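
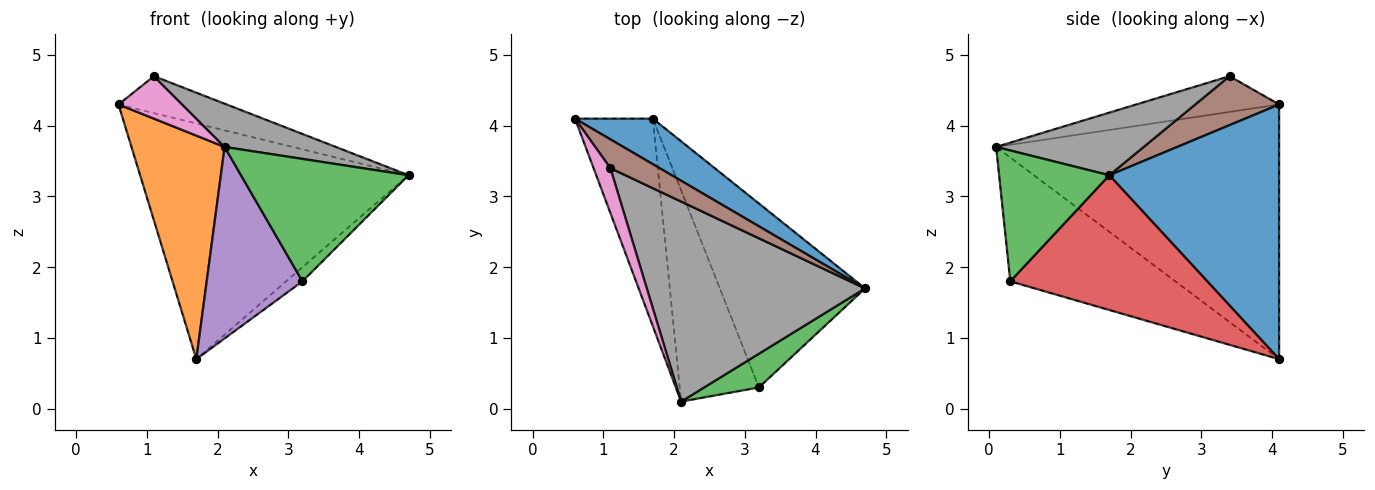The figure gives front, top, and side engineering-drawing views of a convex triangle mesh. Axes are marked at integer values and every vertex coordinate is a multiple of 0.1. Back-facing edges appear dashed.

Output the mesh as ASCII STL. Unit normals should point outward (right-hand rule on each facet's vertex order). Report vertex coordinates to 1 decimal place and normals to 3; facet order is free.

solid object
 facet normal 0.528 0.834 0.161
  outer loop
   vertex 1.7 4.1 0.7
   vertex 0.6 4.1 4.3
   vertex 4.7 1.7 3.3
  endloop
 endfacet
 facet normal -0.912 -0.300 -0.279
  outer loop
   vertex 1.7 4.1 0.7
   vertex 2.1 0.1 3.7
   vertex 0.6 4.1 4.3
  endloop
 endfacet
 facet normal 0.536 -0.814 0.224
  outer loop
   vertex 3.2 0.3 1.8
   vertex 4.7 1.7 3.3
   vertex 2.1 0.1 3.7
  endloop
 endfacet
 facet normal 0.679 0.056 -0.732
  outer loop
   vertex 3.2 0.3 1.8
   vertex 1.7 4.1 0.7
   vertex 4.7 1.7 3.3
  endloop
 endfacet
 facet normal -0.757 -0.439 -0.484
  outer loop
   vertex 3.2 0.3 1.8
   vertex 2.1 0.1 3.7
   vertex 1.7 4.1 0.7
  endloop
 endfacet
 facet normal 0.522 0.673 0.525
  outer loop
   vertex 1.1 3.4 4.7
   vertex 4.7 1.7 3.3
   vertex 0.6 4.1 4.3
  endloop
 endfacet
 facet normal -0.839 -0.374 0.395
  outer loop
   vertex 1.1 3.4 4.7
   vertex 0.6 4.1 4.3
   vertex 2.1 0.1 3.7
  endloop
 endfacet
 facet normal 0.270 -0.203 0.941
  outer loop
   vertex 1.1 3.4 4.7
   vertex 2.1 0.1 3.7
   vertex 4.7 1.7 3.3
  endloop
 endfacet
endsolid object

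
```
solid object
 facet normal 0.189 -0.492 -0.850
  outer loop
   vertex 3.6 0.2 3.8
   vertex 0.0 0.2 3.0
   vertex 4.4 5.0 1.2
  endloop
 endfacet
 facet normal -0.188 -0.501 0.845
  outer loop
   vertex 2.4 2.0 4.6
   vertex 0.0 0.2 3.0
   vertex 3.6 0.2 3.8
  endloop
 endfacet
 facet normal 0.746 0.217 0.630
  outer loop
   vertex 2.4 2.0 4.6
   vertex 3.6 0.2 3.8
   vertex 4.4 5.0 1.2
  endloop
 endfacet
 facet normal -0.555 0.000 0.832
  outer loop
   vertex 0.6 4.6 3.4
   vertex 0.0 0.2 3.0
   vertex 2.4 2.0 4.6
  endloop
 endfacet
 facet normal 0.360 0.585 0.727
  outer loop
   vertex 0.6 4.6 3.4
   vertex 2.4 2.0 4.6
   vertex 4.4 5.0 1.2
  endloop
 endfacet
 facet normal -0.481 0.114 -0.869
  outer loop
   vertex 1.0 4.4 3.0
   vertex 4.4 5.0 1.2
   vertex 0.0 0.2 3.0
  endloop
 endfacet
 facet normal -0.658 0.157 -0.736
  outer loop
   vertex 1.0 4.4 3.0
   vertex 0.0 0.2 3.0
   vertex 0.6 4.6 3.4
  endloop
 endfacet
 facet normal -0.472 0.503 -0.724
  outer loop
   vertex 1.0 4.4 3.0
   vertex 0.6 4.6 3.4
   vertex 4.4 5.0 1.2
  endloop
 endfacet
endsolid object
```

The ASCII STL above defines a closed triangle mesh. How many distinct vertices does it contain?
6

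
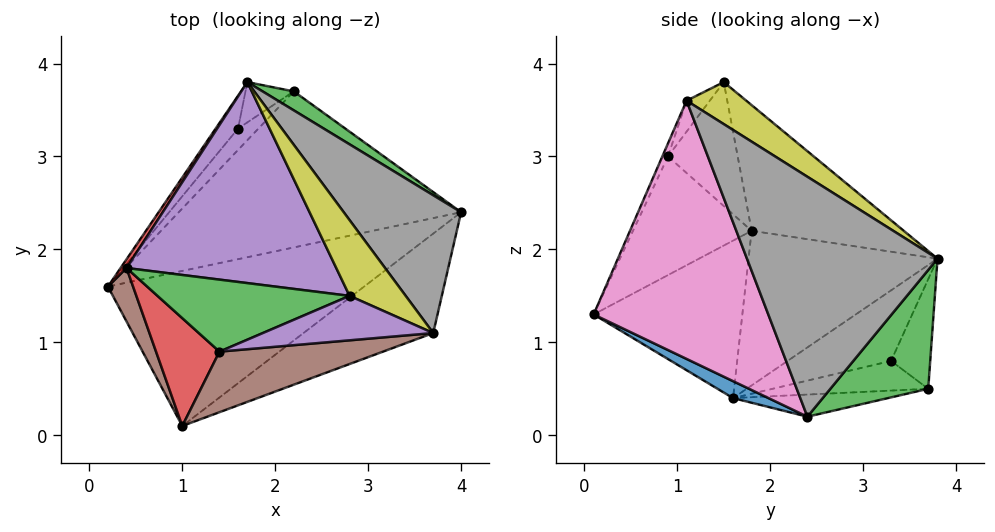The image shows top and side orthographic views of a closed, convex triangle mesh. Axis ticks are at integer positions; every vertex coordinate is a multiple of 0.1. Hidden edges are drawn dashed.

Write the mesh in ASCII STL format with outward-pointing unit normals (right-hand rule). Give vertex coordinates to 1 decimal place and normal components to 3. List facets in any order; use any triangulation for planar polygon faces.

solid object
 facet normal 0.058 -0.491 -0.869
  outer loop
   vertex 1.0 0.1 1.3
   vertex 0.2 1.6 0.4
   vertex 4.0 2.4 0.2
  endloop
 endfacet
 facet normal -0.078 0.121 -0.990
  outer loop
   vertex 2.2 3.7 0.5
   vertex 4.0 2.4 0.2
   vertex 0.2 1.6 0.4
  endloop
 endfacet
 facet normal 0.595 0.788 0.156
  outer loop
   vertex 2.2 3.7 0.5
   vertex 1.7 3.8 1.9
   vertex 4.0 2.4 0.2
  endloop
 endfacet
 facet normal -0.836 0.548 0.032
  outer loop
   vertex 0.4 1.8 2.2
   vertex 1.7 3.8 1.9
   vertex 0.2 1.6 0.4
  endloop
 endfacet
 facet normal -0.466 0.420 0.778
  outer loop
   vertex 0.4 1.8 2.2
   vertex 2.8 1.5 3.8
   vertex 1.7 3.8 1.9
  endloop
 endfacet
 facet normal -0.907 -0.397 0.145
  outer loop
   vertex 0.4 1.8 2.2
   vertex 0.2 1.6 0.4
   vertex 1.0 0.1 1.3
  endloop
 endfacet
 facet normal 0.524 -0.810 -0.263
  outer loop
   vertex 3.7 1.1 3.6
   vertex 1.0 0.1 1.3
   vertex 4.0 2.4 0.2
  endloop
 endfacet
 facet normal 0.654 0.686 0.320
  outer loop
   vertex 3.7 1.1 3.6
   vertex 4.0 2.4 0.2
   vertex 1.7 3.8 1.9
  endloop
 endfacet
 facet normal 0.435 0.688 0.581
  outer loop
   vertex 3.7 1.1 3.6
   vertex 1.7 3.8 1.9
   vertex 2.8 1.5 3.8
  endloop
 endfacet
 facet normal -0.724 0.650 -0.230
  outer loop
   vertex 1.6 3.3 0.8
   vertex 0.2 1.6 0.4
   vertex 1.7 3.8 1.9
  endloop
 endfacet
 facet normal -0.640 0.630 -0.439
  outer loop
   vertex 1.6 3.3 0.8
   vertex 2.2 3.7 0.5
   vertex 0.2 1.6 0.4
  endloop
 endfacet
 facet normal -0.625 0.731 -0.275
  outer loop
   vertex 1.6 3.3 0.8
   vertex 1.7 3.8 1.9
   vertex 2.2 3.7 0.5
  endloop
 endfacet
 facet normal -0.537 0.143 0.832
  outer loop
   vertex 1.4 0.9 3.0
   vertex 2.8 1.5 3.8
   vertex 0.4 1.8 2.2
  endloop
 endfacet
 facet normal -0.769 -0.489 0.411
  outer loop
   vertex 1.4 0.9 3.0
   vertex 0.4 1.8 2.2
   vertex 1.0 0.1 1.3
  endloop
 endfacet
 facet normal -0.133 -0.667 0.733
  outer loop
   vertex 1.4 0.9 3.0
   vertex 3.7 1.1 3.6
   vertex 2.8 1.5 3.8
  endloop
 endfacet
 facet normal -0.034 -0.901 0.432
  outer loop
   vertex 1.4 0.9 3.0
   vertex 1.0 0.1 1.3
   vertex 3.7 1.1 3.6
  endloop
 endfacet
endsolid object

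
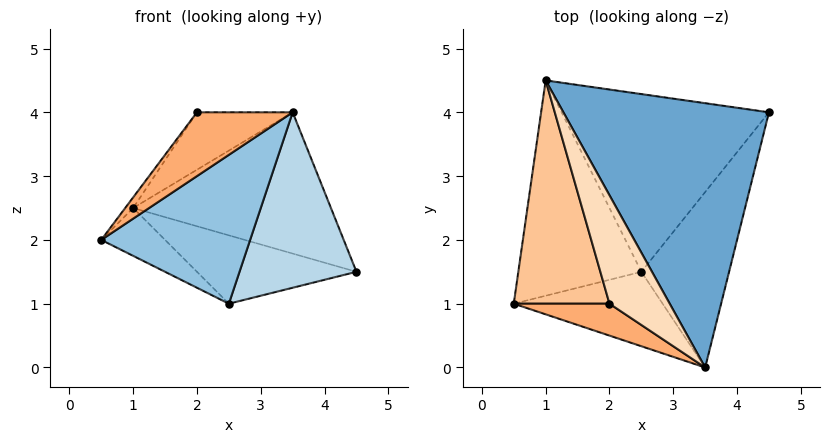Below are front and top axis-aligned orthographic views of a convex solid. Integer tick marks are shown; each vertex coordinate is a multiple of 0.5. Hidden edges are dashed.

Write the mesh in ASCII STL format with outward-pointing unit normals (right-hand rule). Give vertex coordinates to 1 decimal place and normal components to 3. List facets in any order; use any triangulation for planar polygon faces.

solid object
 facet normal 0.304 0.449 0.840
  outer loop
   vertex 1.0 4.5 2.5
   vertex 3.5 0.0 4.0
   vertex 4.5 4.0 1.5
  endloop
 endfacet
 facet normal 0.000 -0.894 -0.447
  outer loop
   vertex 2.5 1.5 1.0
   vertex 3.5 0.0 4.0
   vertex 0.5 1.0 2.0
  endloop
 endfacet
 facet normal 0.728 -0.485 -0.485
  outer loop
   vertex 2.5 1.5 1.0
   vertex 4.5 4.0 1.5
   vertex 3.5 0.0 4.0
  endloop
 endfacet
 facet normal -0.477 0.191 -0.858
  outer loop
   vertex 2.5 1.5 1.0
   vertex 0.5 1.0 2.0
   vertex 1.0 4.5 2.5
  endloop
 endfacet
 facet normal -0.211 0.351 -0.912
  outer loop
   vertex 2.5 1.5 1.0
   vertex 1.0 4.5 2.5
   vertex 4.5 4.0 1.5
  endloop
 endfacet
 facet normal -0.512 -0.768 0.384
  outer loop
   vertex 2.0 1.0 4.0
   vertex 0.5 1.0 2.0
   vertex 3.5 0.0 4.0
  endloop
 endfacet
 facet normal -0.800 0.029 0.600
  outer loop
   vertex 2.0 1.0 4.0
   vertex 1.0 4.5 2.5
   vertex 0.5 1.0 2.0
  endloop
 endfacet
 facet normal 0.298 0.447 0.844
  outer loop
   vertex 2.0 1.0 4.0
   vertex 3.5 0.0 4.0
   vertex 1.0 4.5 2.5
  endloop
 endfacet
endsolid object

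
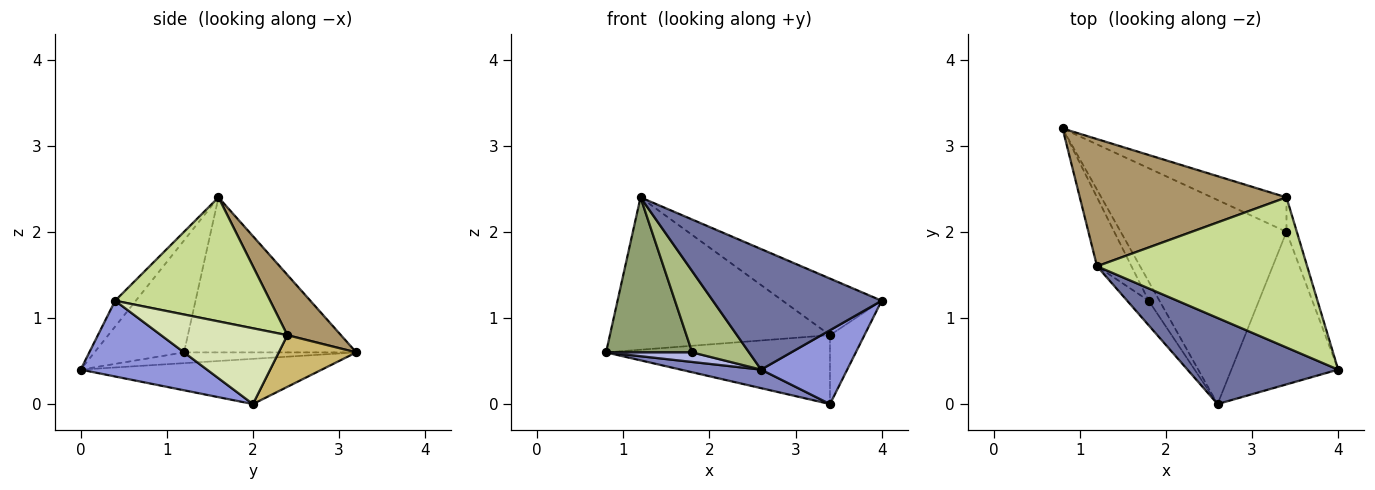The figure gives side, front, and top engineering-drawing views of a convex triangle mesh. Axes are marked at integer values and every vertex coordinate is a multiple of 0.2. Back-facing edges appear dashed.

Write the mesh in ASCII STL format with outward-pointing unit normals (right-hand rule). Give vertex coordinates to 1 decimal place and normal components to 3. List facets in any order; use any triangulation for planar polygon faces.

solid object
 facet normal -0.099 -0.810 0.578
  outer loop
   vertex 1.2 1.6 2.4
   vertex 2.6 0.0 0.4
   vertex 4.0 0.4 1.2
  endloop
 endfacet
 facet normal -0.262 -0.087 -0.961
  outer loop
   vertex 3.4 2.0 0.0
   vertex 2.6 0.0 0.4
   vertex 0.8 3.2 0.6
  endloop
 endfacet
 facet normal 0.538 -0.367 -0.759
  outer loop
   vertex 3.4 2.0 0.0
   vertex 4.0 0.4 1.2
   vertex 2.6 0.0 0.4
  endloop
 endfacet
 facet normal -0.667 -0.333 -0.667
  outer loop
   vertex 1.8 1.2 0.6
   vertex 0.8 3.2 0.6
   vertex 2.6 0.0 0.4
  endloop
 endfacet
 facet normal -0.877 -0.439 -0.195
  outer loop
   vertex 1.8 1.2 0.6
   vertex 1.2 1.6 2.4
   vertex 0.8 3.2 0.6
  endloop
 endfacet
 facet normal -0.833 -0.529 -0.160
  outer loop
   vertex 1.8 1.2 0.6
   vertex 2.6 0.0 0.4
   vertex 1.2 1.6 2.4
  endloop
 endfacet
 facet normal 0.483 0.309 0.819
  outer loop
   vertex 3.4 2.4 0.8
   vertex 1.2 1.6 2.4
   vertex 4.0 0.4 1.2
  endloop
 endfacet
 facet normal 0.957 0.261 -0.130
  outer loop
   vertex 3.4 2.4 0.8
   vertex 4.0 0.4 1.2
   vertex 3.4 2.0 0.0
  endloop
 endfacet
 facet normal 0.184 0.755 0.630
  outer loop
   vertex 3.4 2.4 0.8
   vertex 0.8 3.2 0.6
   vertex 1.2 1.6 2.4
  endloop
 endfacet
 facet normal 0.296 0.854 -0.427
  outer loop
   vertex 3.4 2.4 0.8
   vertex 3.4 2.0 0.0
   vertex 0.8 3.2 0.6
  endloop
 endfacet
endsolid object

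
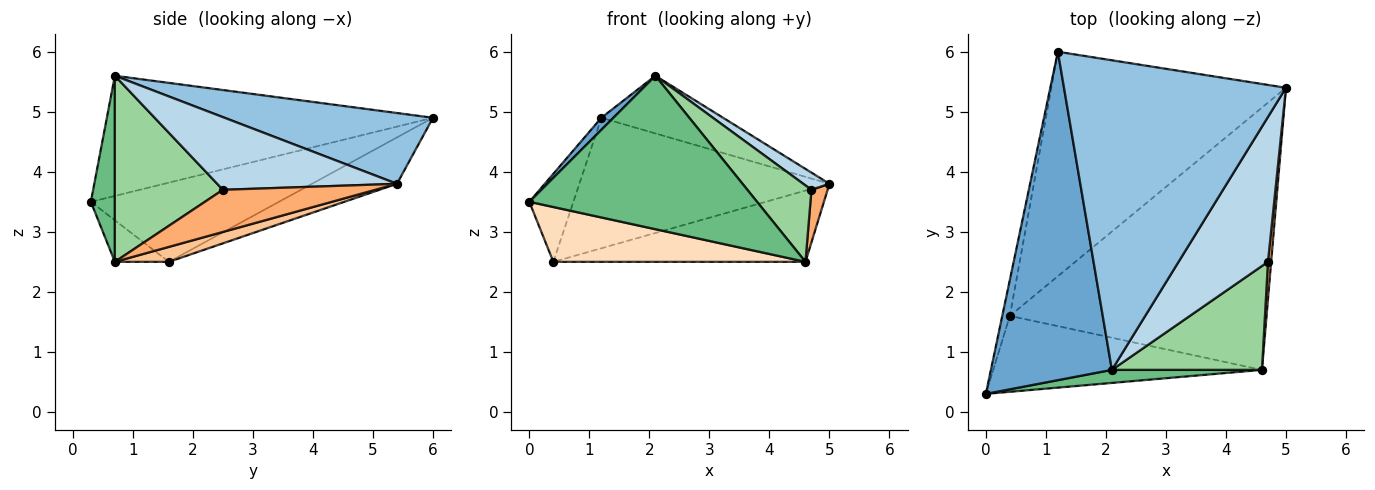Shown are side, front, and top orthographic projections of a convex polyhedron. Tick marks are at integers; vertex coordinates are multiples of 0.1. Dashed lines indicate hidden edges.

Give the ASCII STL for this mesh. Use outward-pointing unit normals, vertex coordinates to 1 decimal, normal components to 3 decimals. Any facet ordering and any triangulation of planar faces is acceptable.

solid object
 facet normal -0.704 -0.026 0.709
  outer loop
   vertex 2.1 0.7 5.6
   vertex 1.2 6.0 4.9
   vertex 0.0 0.3 3.5
  endloop
 endfacet
 facet normal 0.299 0.175 0.938
  outer loop
   vertex 2.1 0.7 5.6
   vertex 5.0 5.4 3.8
   vertex 1.2 6.0 4.9
  endloop
 endfacet
 facet normal 0.628 -0.092 0.773
  outer loop
   vertex 4.7 2.5 3.7
   vertex 5.0 5.4 3.8
   vertex 2.1 0.7 5.6
  endloop
 endfacet
 facet normal -0.969 0.227 -0.093
  outer loop
   vertex 0.4 1.6 2.5
   vertex 0.0 0.3 3.5
   vertex 1.2 6.0 4.9
  endloop
 endfacet
 facet normal -0.168 0.495 -0.852
  outer loop
   vertex 0.4 1.6 2.5
   vertex 1.2 6.0 4.9
   vertex 5.0 5.4 3.8
  endloop
 endfacet
 facet normal 0.992 -0.105 0.075
  outer loop
   vertex 4.6 0.7 2.5
   vertex 5.0 5.4 3.8
   vertex 4.7 2.5 3.7
  endloop
 endfacet
 facet normal 0.056 0.262 -0.964
  outer loop
   vertex 4.6 0.7 2.5
   vertex 0.4 1.6 2.5
   vertex 5.0 5.4 3.8
  endloop
 endfacet
 facet normal -0.124 -0.581 -0.805
  outer loop
   vertex 4.6 0.7 2.5
   vertex 0.0 0.3 3.5
   vertex 0.4 1.6 2.5
  endloop
 endfacet
 facet normal 0.104 -0.991 0.084
  outer loop
   vertex 4.6 0.7 2.5
   vertex 2.1 0.7 5.6
   vertex 0.0 0.3 3.5
  endloop
 endfacet
 facet normal 0.707 -0.419 0.570
  outer loop
   vertex 4.6 0.7 2.5
   vertex 4.7 2.5 3.7
   vertex 2.1 0.7 5.6
  endloop
 endfacet
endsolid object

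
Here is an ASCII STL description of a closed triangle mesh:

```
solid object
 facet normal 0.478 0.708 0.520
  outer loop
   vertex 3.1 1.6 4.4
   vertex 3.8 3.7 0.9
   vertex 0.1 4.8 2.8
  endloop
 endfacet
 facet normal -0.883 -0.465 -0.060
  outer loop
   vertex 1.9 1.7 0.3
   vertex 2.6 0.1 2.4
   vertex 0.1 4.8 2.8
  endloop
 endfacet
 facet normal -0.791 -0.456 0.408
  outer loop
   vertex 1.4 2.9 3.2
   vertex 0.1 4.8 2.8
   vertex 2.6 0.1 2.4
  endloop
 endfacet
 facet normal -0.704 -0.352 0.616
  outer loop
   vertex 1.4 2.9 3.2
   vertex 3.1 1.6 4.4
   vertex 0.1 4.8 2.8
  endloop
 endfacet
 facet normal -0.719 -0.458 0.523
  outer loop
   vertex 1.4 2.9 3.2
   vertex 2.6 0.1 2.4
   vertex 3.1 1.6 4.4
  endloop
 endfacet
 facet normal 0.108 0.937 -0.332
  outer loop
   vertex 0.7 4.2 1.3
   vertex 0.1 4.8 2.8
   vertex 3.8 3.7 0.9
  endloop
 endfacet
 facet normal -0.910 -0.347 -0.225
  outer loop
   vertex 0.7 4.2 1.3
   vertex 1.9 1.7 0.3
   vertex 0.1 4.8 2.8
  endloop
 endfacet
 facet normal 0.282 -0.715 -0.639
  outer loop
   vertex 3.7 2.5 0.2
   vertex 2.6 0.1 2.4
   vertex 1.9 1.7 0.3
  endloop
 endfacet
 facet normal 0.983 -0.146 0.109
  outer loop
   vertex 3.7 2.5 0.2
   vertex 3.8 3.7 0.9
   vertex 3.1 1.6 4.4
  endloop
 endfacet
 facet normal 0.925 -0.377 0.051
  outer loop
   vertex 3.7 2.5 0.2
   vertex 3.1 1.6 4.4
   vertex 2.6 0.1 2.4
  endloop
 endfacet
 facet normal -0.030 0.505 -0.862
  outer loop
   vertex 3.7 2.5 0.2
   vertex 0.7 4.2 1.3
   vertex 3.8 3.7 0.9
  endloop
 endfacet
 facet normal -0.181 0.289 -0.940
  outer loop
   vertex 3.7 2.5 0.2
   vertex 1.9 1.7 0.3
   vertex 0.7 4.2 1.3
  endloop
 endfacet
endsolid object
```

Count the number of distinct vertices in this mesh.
8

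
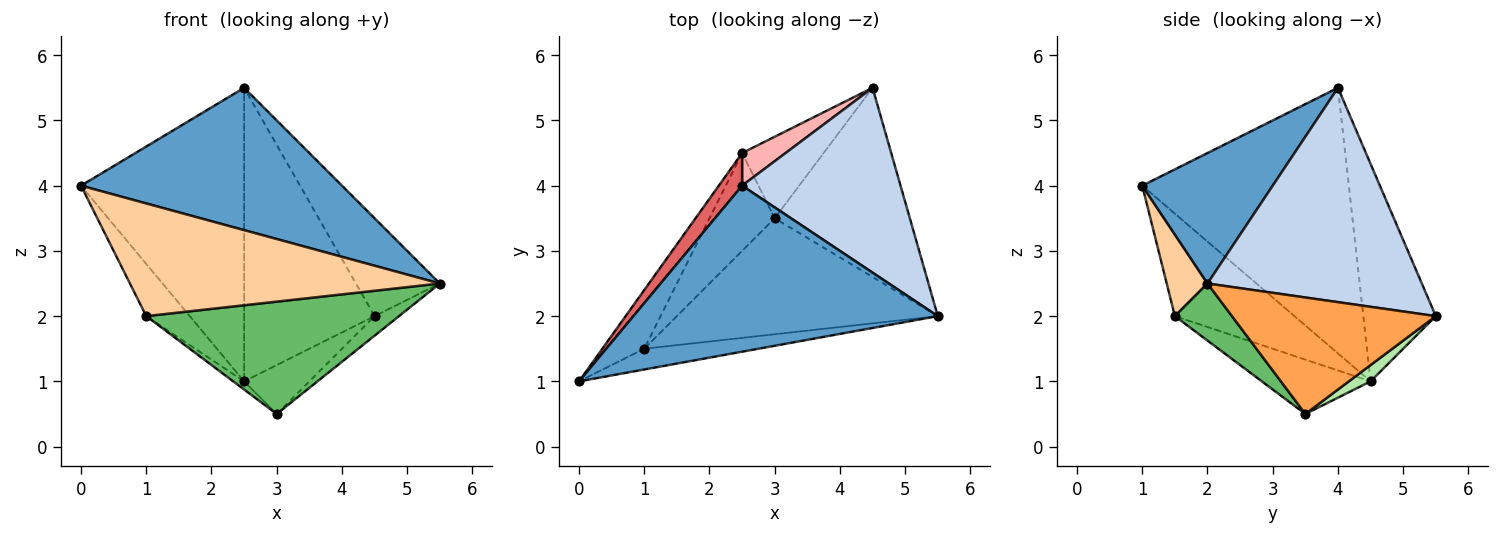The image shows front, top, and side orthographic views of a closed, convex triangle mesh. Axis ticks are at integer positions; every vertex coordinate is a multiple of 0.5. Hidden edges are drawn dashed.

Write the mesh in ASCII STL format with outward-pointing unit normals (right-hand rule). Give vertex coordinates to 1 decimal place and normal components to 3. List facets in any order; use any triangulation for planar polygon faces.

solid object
 facet normal 0.309 -0.619 0.722
  outer loop
   vertex 2.5 4.0 5.5
   vertex 0.0 1.0 4.0
   vertex 5.5 2.0 2.5
  endloop
 endfacet
 facet normal 0.767 0.300 0.567
  outer loop
   vertex 2.5 4.0 5.5
   vertex 5.5 2.0 2.5
   vertex 4.5 5.5 2.0
  endloop
 endfacet
 facet normal 0.651 0.078 -0.755
  outer loop
   vertex 3.0 3.5 0.5
   vertex 4.5 5.5 2.0
   vertex 5.5 2.0 2.5
  endloop
 endfacet
 facet normal 0.128 -0.975 -0.180
  outer loop
   vertex 1.0 1.5 2.0
   vertex 5.5 2.0 2.5
   vertex 0.0 1.0 4.0
  endloop
 endfacet
 facet normal 0.155 -0.687 -0.710
  outer loop
   vertex 1.0 1.5 2.0
   vertex 3.0 3.5 0.5
   vertex 5.5 2.0 2.5
  endloop
 endfacet
 facet normal 0.169 0.507 -0.845
  outer loop
   vertex 2.5 4.5 1.0
   vertex 4.5 5.5 2.0
   vertex 3.0 3.5 0.5
  endloop
 endfacet
 facet normal -0.783 0.618 0.069
  outer loop
   vertex 2.5 4.5 1.0
   vertex 0.0 1.0 4.0
   vertex 2.5 4.0 5.5
  endloop
 endfacet
 facet normal -0.483 0.870 0.097
  outer loop
   vertex 2.5 4.5 1.0
   vertex 2.5 4.0 5.5
   vertex 4.5 5.5 2.0
  endloop
 endfacet
 facet normal -0.877 0.319 -0.359
  outer loop
   vertex 2.5 4.5 1.0
   vertex 1.0 1.5 2.0
   vertex 0.0 1.0 4.0
  endloop
 endfacet
 facet normal -0.639 0.064 -0.767
  outer loop
   vertex 2.5 4.5 1.0
   vertex 3.0 3.5 0.5
   vertex 1.0 1.5 2.0
  endloop
 endfacet
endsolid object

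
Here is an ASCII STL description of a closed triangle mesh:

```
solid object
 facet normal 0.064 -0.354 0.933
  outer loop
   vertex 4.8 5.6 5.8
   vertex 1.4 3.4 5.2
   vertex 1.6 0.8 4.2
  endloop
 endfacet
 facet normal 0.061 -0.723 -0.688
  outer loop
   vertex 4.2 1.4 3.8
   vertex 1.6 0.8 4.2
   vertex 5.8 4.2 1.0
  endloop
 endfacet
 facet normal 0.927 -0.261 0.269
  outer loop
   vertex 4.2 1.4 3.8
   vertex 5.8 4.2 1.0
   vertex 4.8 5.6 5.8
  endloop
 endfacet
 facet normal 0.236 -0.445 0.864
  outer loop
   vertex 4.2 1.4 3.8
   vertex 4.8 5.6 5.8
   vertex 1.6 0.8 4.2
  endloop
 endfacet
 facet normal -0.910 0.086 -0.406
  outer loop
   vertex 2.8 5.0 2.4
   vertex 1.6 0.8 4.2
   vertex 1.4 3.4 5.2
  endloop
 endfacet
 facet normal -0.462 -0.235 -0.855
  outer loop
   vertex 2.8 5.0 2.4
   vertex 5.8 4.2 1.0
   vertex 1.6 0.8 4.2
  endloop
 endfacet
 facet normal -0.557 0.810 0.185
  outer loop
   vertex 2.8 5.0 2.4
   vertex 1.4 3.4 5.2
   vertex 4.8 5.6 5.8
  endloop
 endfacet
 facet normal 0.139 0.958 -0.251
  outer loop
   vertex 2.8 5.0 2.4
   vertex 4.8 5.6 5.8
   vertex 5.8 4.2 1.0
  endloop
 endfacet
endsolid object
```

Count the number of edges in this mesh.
12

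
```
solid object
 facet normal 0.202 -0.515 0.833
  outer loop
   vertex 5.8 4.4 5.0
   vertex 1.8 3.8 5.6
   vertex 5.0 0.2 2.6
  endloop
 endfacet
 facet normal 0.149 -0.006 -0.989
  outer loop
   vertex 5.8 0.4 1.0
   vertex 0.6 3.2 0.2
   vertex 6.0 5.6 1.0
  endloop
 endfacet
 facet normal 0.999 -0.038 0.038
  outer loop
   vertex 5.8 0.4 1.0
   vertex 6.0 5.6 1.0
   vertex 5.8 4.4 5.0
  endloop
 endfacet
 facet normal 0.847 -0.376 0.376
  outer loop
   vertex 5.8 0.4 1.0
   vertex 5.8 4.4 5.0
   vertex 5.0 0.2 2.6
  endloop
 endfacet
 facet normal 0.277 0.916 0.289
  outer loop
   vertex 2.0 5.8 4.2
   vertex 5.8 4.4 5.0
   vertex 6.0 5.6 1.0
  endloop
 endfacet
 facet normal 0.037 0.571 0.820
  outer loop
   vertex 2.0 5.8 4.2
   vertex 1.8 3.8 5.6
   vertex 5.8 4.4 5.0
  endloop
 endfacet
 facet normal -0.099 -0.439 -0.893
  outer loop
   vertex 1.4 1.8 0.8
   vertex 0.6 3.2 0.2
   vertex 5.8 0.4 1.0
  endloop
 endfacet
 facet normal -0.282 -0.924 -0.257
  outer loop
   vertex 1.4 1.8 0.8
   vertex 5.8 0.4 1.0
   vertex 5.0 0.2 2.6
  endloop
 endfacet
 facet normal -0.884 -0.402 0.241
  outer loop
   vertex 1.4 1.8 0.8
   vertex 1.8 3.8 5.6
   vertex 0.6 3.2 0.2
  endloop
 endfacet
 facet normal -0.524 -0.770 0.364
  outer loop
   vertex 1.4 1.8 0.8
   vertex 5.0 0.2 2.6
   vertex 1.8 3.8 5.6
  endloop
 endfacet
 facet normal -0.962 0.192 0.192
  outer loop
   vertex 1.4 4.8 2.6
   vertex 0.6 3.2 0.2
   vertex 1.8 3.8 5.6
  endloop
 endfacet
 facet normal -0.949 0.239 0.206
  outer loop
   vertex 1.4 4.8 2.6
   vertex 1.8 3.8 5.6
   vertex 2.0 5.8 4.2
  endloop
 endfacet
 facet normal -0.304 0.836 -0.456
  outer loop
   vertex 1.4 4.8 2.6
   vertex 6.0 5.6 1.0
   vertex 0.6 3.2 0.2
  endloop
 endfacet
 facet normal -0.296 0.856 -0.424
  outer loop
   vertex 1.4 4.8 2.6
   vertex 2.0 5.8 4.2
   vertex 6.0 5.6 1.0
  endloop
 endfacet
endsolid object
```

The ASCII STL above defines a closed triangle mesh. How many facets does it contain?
14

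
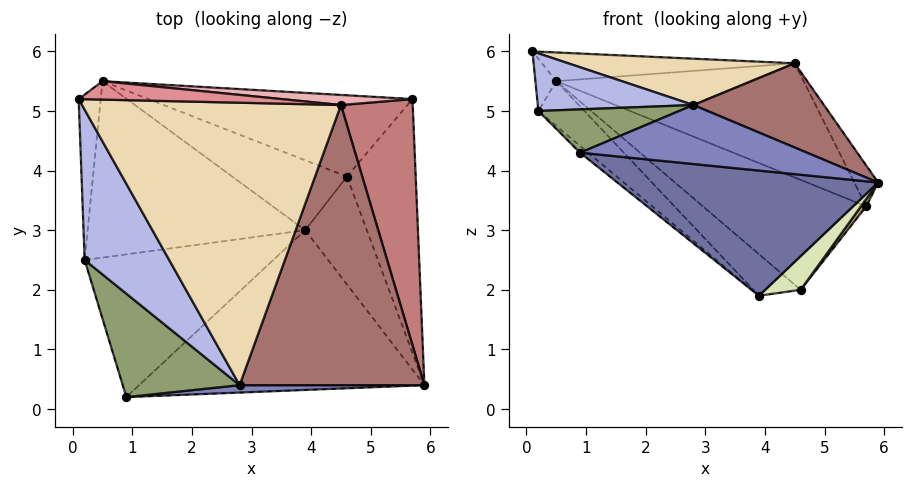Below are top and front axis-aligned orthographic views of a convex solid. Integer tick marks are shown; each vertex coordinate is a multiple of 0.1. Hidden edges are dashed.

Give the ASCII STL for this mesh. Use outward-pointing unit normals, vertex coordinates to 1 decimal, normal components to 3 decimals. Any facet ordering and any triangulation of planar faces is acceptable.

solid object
 facet normal -0.054 -0.616 -0.786
  outer loop
   vertex 3.9 3.0 1.9
   vertex 5.9 0.4 3.8
   vertex 0.9 0.2 4.3
  endloop
 endfacet
 facet normal 0.052 -0.991 0.124
  outer loop
   vertex 2.8 0.4 5.1
   vertex 0.9 0.2 4.3
   vertex 5.9 0.4 3.8
  endloop
 endfacet
 facet normal -0.645 0.036 -0.764
  outer loop
   vertex 0.2 2.5 5.0
   vertex 3.9 3.0 1.9
   vertex 0.9 0.2 4.3
  endloop
 endfacet
 facet normal -0.309 -0.340 0.888
  outer loop
   vertex 0.2 2.5 5.0
   vertex 2.8 0.4 5.1
   vertex 0.1 5.2 6.0
  endloop
 endfacet
 facet normal -0.328 -0.365 0.871
  outer loop
   vertex 0.2 2.5 5.0
   vertex 0.9 0.2 4.3
   vertex 2.8 0.4 5.1
  endloop
 endfacet
 facet normal -0.817 0.173 -0.550
  outer loop
   vertex 0.5 5.5 5.5
   vertex 0.2 2.5 5.0
   vertex 0.1 5.2 6.0
  endloop
 endfacet
 facet normal -0.646 0.188 -0.740
  outer loop
   vertex 0.5 5.5 5.5
   vertex 3.9 3.0 1.9
   vertex 0.2 2.5 5.0
  endloop
 endfacet
 facet normal 0.461 -0.264 -0.847
  outer loop
   vertex 4.6 3.9 2.0
   vertex 5.9 0.4 3.8
   vertex 3.9 3.0 1.9
  endloop
 endfacet
 facet normal 0.794 -0.018 -0.608
  outer loop
   vertex 4.6 3.9 2.0
   vertex 5.7 5.2 3.4
   vertex 5.9 0.4 3.8
  endloop
 endfacet
 facet normal -0.471 0.451 -0.758
  outer loop
   vertex 4.6 3.9 2.0
   vertex 3.9 3.0 1.9
   vertex 0.5 5.5 5.5
  endloop
 endfacet
 facet normal -0.190 0.789 -0.584
  outer loop
   vertex 4.6 3.9 2.0
   vertex 0.5 5.5 5.5
   vertex 5.7 5.2 3.4
  endloop
 endfacet
 facet normal 0.041 -0.162 0.986
  outer loop
   vertex 4.5 5.1 5.8
   vertex 0.1 5.2 6.0
   vertex 2.8 0.4 5.1
  endloop
 endfacet
 facet normal 0.373 -0.267 0.889
  outer loop
   vertex 4.5 5.1 5.8
   vertex 2.8 0.4 5.1
   vertex 5.9 0.4 3.8
  endloop
 endfacet
 facet normal 0.891 0.074 0.448
  outer loop
   vertex 4.5 5.1 5.8
   vertex 5.9 0.4 3.8
   vertex 5.7 5.2 3.4
  endloop
 endfacet
 facet normal 0.044 0.841 0.539
  outer loop
   vertex 4.5 5.1 5.8
   vertex 0.5 5.5 5.5
   vertex 0.1 5.2 6.0
  endloop
 endfacet
 facet normal 0.093 0.992 0.088
  outer loop
   vertex 4.5 5.1 5.8
   vertex 5.7 5.2 3.4
   vertex 0.5 5.5 5.5
  endloop
 endfacet
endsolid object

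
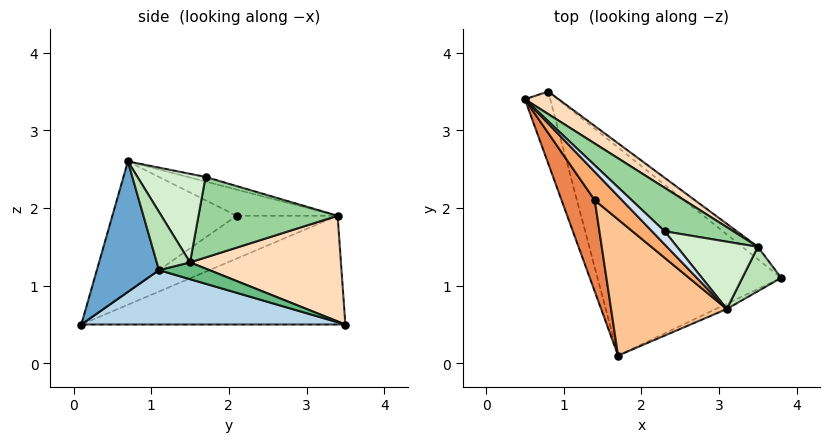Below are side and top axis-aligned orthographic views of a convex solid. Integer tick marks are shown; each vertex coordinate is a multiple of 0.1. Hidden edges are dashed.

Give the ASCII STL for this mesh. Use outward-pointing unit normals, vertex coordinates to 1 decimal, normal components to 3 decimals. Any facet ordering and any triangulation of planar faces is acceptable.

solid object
 facet normal 0.440 -0.897 -0.037
  outer loop
   vertex 3.1 0.7 2.6
   vertex 1.7 0.1 0.5
   vertex 3.8 1.1 1.2
  endloop
 endfacet
 facet normal -0.943 -0.250 -0.220
  outer loop
   vertex 0.8 3.5 0.5
   vertex 1.7 0.1 0.5
   vertex 0.5 3.4 1.9
  endloop
 endfacet
 facet normal 0.283 0.075 -0.956
  outer loop
   vertex 0.8 3.5 0.5
   vertex 3.8 1.1 1.2
   vertex 1.7 0.1 0.5
  endloop
 endfacet
 facet normal -0.341 -0.085 0.936
  outer loop
   vertex 2.3 1.7 2.4
   vertex 0.5 3.4 1.9
   vertex 3.1 0.7 2.6
  endloop
 endfacet
 facet normal -0.693 -0.480 0.537
  outer loop
   vertex 1.4 2.1 1.9
   vertex 0.5 3.4 1.9
   vertex 1.7 0.1 0.5
  endloop
 endfacet
 facet normal -0.624 -0.432 0.651
  outer loop
   vertex 1.4 2.1 1.9
   vertex 3.1 0.7 2.6
   vertex 0.5 3.4 1.9
  endloop
 endfacet
 facet normal -0.648 -0.500 0.575
  outer loop
   vertex 1.4 2.1 1.9
   vertex 1.7 0.1 0.5
   vertex 3.1 0.7 2.6
  endloop
 endfacet
 facet normal 0.552 0.815 0.176
  outer loop
   vertex 3.5 1.5 1.3
   vertex 0.8 3.5 0.5
   vertex 0.5 3.4 1.9
  endloop
 endfacet
 facet normal 0.596 0.585 -0.550
  outer loop
   vertex 3.5 1.5 1.3
   vertex 3.8 1.1 1.2
   vertex 0.8 3.5 0.5
  endloop
 endfacet
 facet normal 0.539 0.706 0.460
  outer loop
   vertex 3.5 1.5 1.3
   vertex 0.5 3.4 1.9
   vertex 2.3 1.7 2.4
  endloop
 endfacet
 facet normal 0.749 0.437 0.499
  outer loop
   vertex 3.5 1.5 1.3
   vertex 3.1 0.7 2.6
   vertex 3.8 1.1 1.2
  endloop
 endfacet
 facet normal 0.598 0.587 0.545
  outer loop
   vertex 3.5 1.5 1.3
   vertex 2.3 1.7 2.4
   vertex 3.1 0.7 2.6
  endloop
 endfacet
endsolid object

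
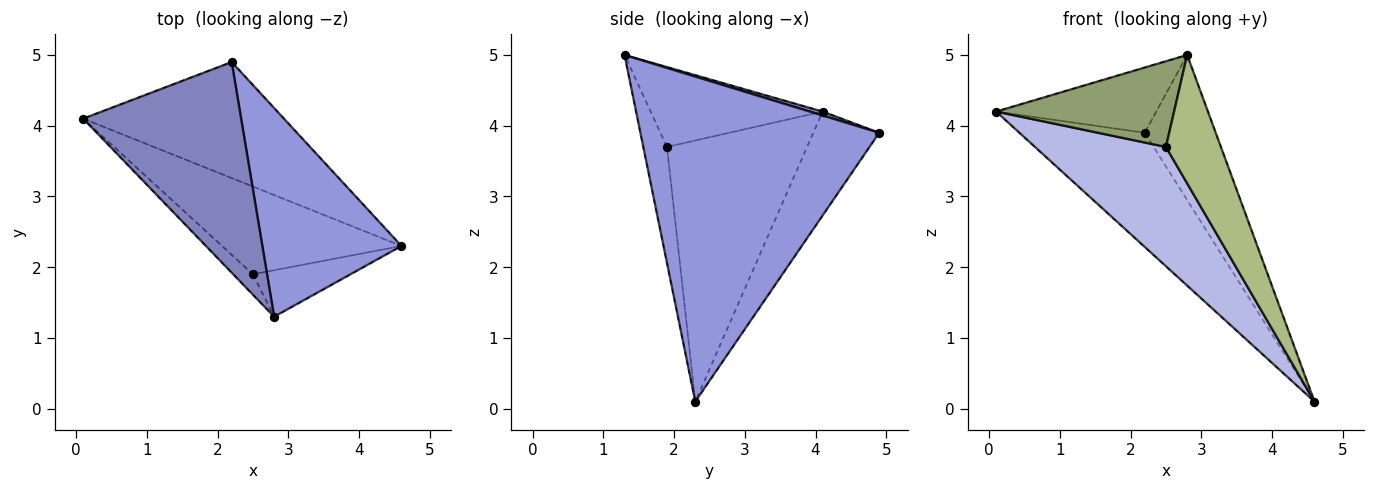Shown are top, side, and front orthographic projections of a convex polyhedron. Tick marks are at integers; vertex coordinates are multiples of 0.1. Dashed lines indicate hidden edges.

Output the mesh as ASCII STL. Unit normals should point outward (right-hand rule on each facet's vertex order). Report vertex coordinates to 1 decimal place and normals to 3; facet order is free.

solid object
 facet normal -0.346 0.658 -0.669
  outer loop
   vertex 2.2 4.9 3.9
   vertex 4.6 2.3 0.1
   vertex 0.1 4.1 4.2
  endloop
 endfacet
 facet normal 0.024 0.296 0.955
  outer loop
   vertex 2.2 4.9 3.9
   vertex 0.1 4.1 4.2
   vertex 2.8 1.3 5.0
  endloop
 endfacet
 facet normal 0.887 0.264 0.380
  outer loop
   vertex 2.2 4.9 3.9
   vertex 2.8 1.3 5.0
   vertex 4.6 2.3 0.1
  endloop
 endfacet
 facet normal -0.653 -0.610 -0.449
  outer loop
   vertex 2.5 1.9 3.7
   vertex 0.1 4.1 4.2
   vertex 4.6 2.3 0.1
  endloop
 endfacet
 facet normal -0.685 -0.709 -0.169
  outer loop
   vertex 2.5 1.9 3.7
   vertex 2.8 1.3 5.0
   vertex 0.1 4.1 4.2
  endloop
 endfacet
 facet normal -0.375 -0.872 -0.316
  outer loop
   vertex 2.5 1.9 3.7
   vertex 4.6 2.3 0.1
   vertex 2.8 1.3 5.0
  endloop
 endfacet
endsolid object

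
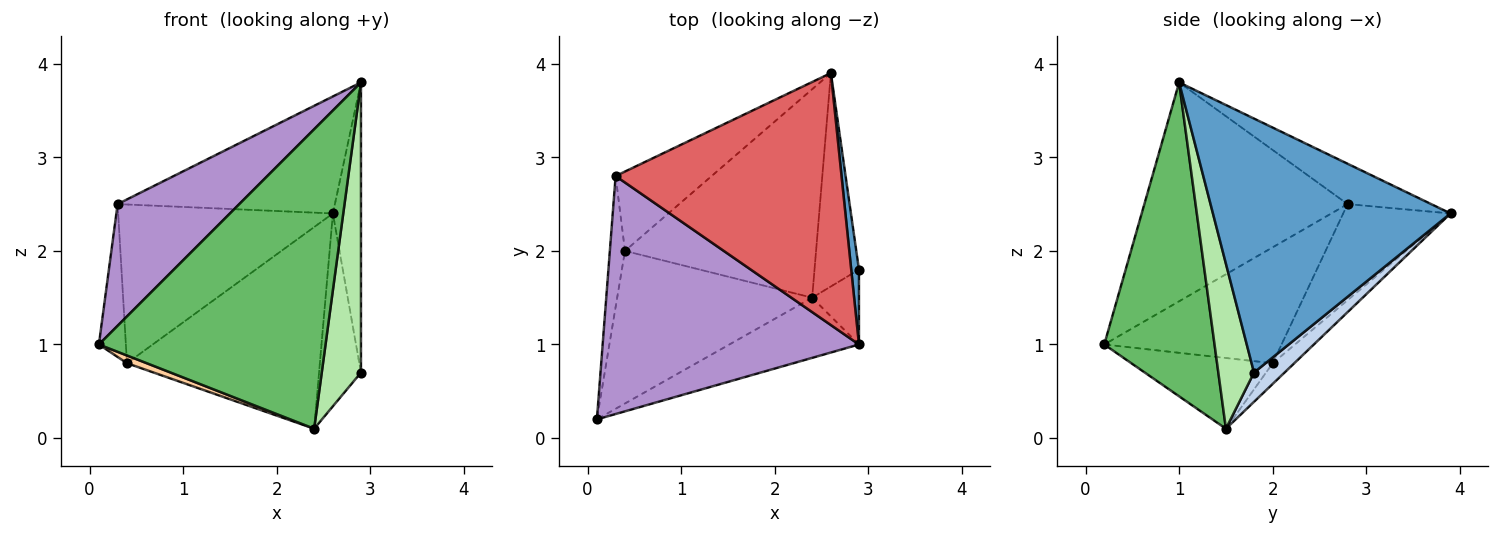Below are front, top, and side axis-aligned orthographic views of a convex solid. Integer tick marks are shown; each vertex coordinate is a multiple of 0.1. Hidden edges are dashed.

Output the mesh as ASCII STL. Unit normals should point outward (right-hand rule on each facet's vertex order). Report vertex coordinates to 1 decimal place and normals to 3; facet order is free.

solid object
 facet normal 0.993 0.117 0.030
  outer loop
   vertex 2.9 1.0 3.8
   vertex 2.9 1.8 0.7
   vertex 2.6 3.9 2.4
  endloop
 endfacet
 facet normal 0.439 0.602 -0.667
  outer loop
   vertex 2.4 1.5 0.1
   vertex 2.6 3.9 2.4
   vertex 2.9 1.8 0.7
  endloop
 endfacet
 facet normal -0.078 0.693 -0.717
  outer loop
   vertex 2.4 1.5 0.1
   vertex 0.4 2.0 0.8
   vertex 2.6 3.9 2.4
  endloop
 endfacet
 facet normal -0.341 -0.048 -0.939
  outer loop
   vertex 2.4 1.5 0.1
   vertex 0.1 0.2 1.0
   vertex 0.4 2.0 0.8
  endloop
 endfacet
 facet normal 0.431 -0.885 -0.178
  outer loop
   vertex 2.4 1.5 0.1
   vertex 2.9 1.0 3.8
   vertex 0.1 0.2 1.0
  endloop
 endfacet
 facet normal 0.661 -0.727 -0.188
  outer loop
   vertex 2.4 1.5 0.1
   vertex 2.9 1.8 0.7
   vertex 2.9 1.0 3.8
  endloop
 endfacet
 facet normal -0.160 0.416 0.895
  outer loop
   vertex 0.3 2.8 2.5
   vertex 2.9 1.0 3.8
   vertex 2.6 3.9 2.4
  endloop
 endfacet
 facet normal -0.408 0.816 -0.408
  outer loop
   vertex 0.3 2.8 2.5
   vertex 2.6 3.9 2.4
   vertex 0.4 2.0 0.8
  endloop
 endfacet
 facet normal -0.605 -0.362 0.709
  outer loop
   vertex 0.3 2.8 2.5
   vertex 0.1 0.2 1.0
   vertex 2.9 1.0 3.8
  endloop
 endfacet
 facet normal -0.981 0.149 -0.128
  outer loop
   vertex 0.3 2.8 2.5
   vertex 0.4 2.0 0.8
   vertex 0.1 0.2 1.0
  endloop
 endfacet
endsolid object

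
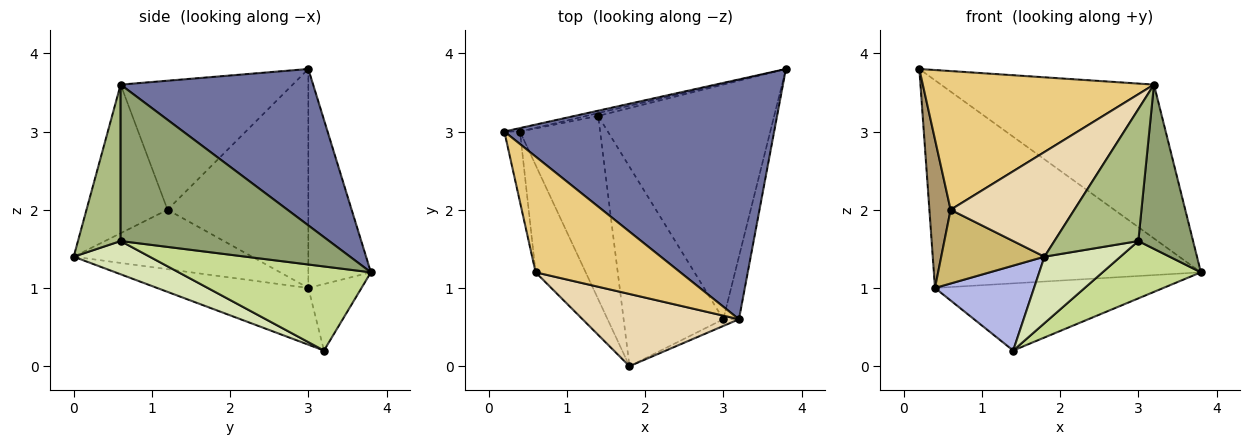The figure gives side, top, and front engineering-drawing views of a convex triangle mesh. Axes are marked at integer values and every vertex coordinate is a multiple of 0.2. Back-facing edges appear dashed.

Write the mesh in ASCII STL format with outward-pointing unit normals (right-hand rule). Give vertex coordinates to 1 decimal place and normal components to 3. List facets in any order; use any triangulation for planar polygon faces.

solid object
 facet normal 0.439 0.485 0.757
  outer loop
   vertex 3.2 0.6 3.6
   vertex 3.8 3.8 1.2
   vertex 0.2 3.0 3.8
  endloop
 endfacet
 facet normal -0.228 0.974 -0.016
  outer loop
   vertex 0.4 3.0 1.0
   vertex 0.2 3.0 3.8
   vertex 3.8 3.8 1.2
  endloop
 endfacet
 facet normal -0.227 0.973 -0.040
  outer loop
   vertex 0.4 3.0 1.0
   vertex 3.8 3.8 1.2
   vertex 1.4 3.2 0.2
  endloop
 endfacet
 facet normal -0.540 -0.354 -0.764
  outer loop
   vertex 0.4 3.0 1.0
   vertex 1.4 3.2 0.2
   vertex 1.8 0.0 1.4
  endloop
 endfacet
 facet normal 0.963 -0.253 -0.096
  outer loop
   vertex 3.0 0.6 1.6
   vertex 3.8 3.8 1.2
   vertex 3.2 0.6 3.6
  endloop
 endfacet
 facet normal 0.453 -0.890 -0.045
  outer loop
   vertex 3.0 0.6 1.6
   vertex 3.2 0.6 3.6
   vertex 1.8 0.0 1.4
  endloop
 endfacet
 facet normal 0.421 -0.215 -0.881
  outer loop
   vertex 3.0 0.6 1.6
   vertex 1.4 3.2 0.2
   vertex 3.8 3.8 1.2
  endloop
 endfacet
 facet normal 0.302 -0.302 -0.905
  outer loop
   vertex 3.0 0.6 1.6
   vertex 1.8 0.0 1.4
   vertex 1.4 3.2 0.2
  endloop
 endfacet
 facet normal -0.986 -0.149 -0.070
  outer loop
   vertex 0.6 1.2 2.0
   vertex 0.2 3.0 3.8
   vertex 0.4 3.0 1.0
  endloop
 endfacet
 facet normal -0.699 -0.405 -0.589
  outer loop
   vertex 0.6 1.2 2.0
   vertex 0.4 3.0 1.0
   vertex 1.8 0.0 1.4
  endloop
 endfacet
 facet normal -0.496 -0.667 0.556
  outer loop
   vertex 0.6 1.2 2.0
   vertex 3.2 0.6 3.6
   vertex 0.2 3.0 3.8
  endloop
 endfacet
 facet normal -0.475 -0.725 0.500
  outer loop
   vertex 0.6 1.2 2.0
   vertex 1.8 0.0 1.4
   vertex 3.2 0.6 3.6
  endloop
 endfacet
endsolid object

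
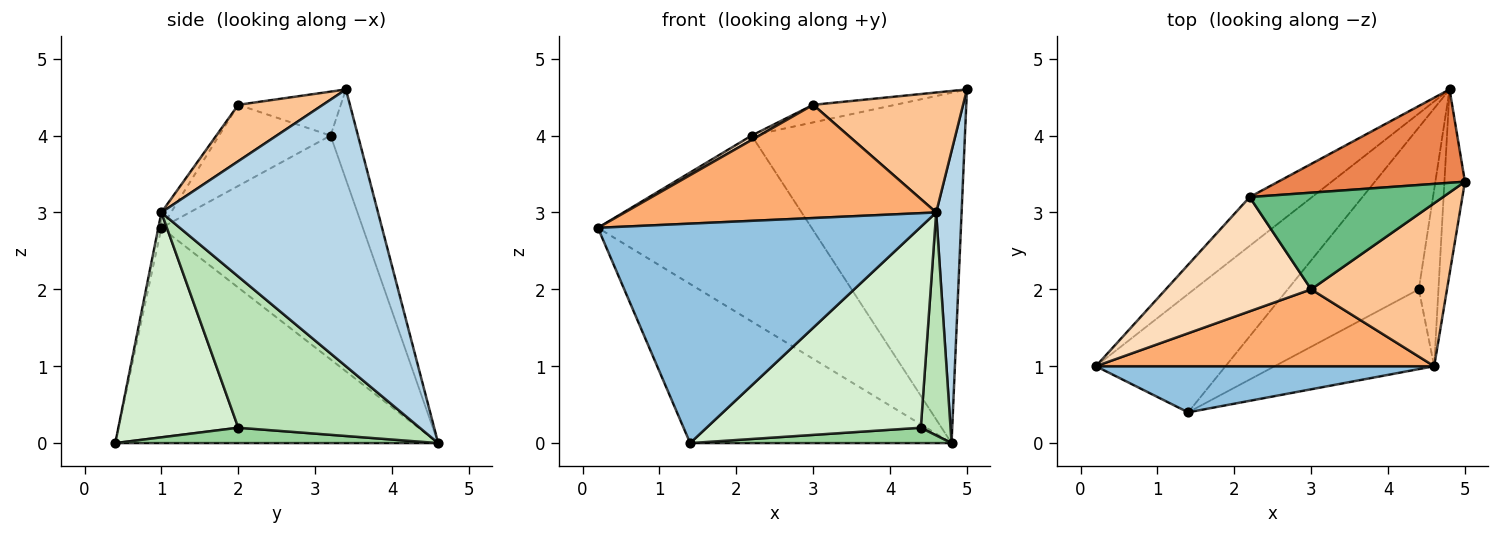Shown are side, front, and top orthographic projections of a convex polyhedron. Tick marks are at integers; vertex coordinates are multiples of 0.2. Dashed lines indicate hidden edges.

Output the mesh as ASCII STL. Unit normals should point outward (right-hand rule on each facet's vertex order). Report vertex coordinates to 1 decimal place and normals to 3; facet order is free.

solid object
 facet normal -0.704 0.570 -0.424
  outer loop
   vertex 1.4 0.4 0.0
   vertex 0.2 1.0 2.8
   vertex 4.8 4.6 0.0
  endloop
 endfacet
 facet normal -0.009 -0.979 0.206
  outer loop
   vertex 4.6 1.0 3.0
   vertex 0.2 1.0 2.8
   vertex 1.4 0.4 0.0
  endloop
 endfacet
 facet normal 0.991 -0.116 -0.073
  outer loop
   vertex 4.6 1.0 3.0
   vertex 4.8 4.6 0.0
   vertex 5.0 3.4 4.6
  endloop
 endfacet
 facet normal -0.674 0.715 -0.188
  outer loop
   vertex 2.2 3.2 4.0
   vertex 4.8 4.6 0.0
   vertex 0.2 1.0 2.8
  endloop
 endfacet
 facet normal -0.123 0.959 0.256
  outer loop
   vertex 2.2 3.2 4.0
   vertex 5.0 3.4 4.6
   vertex 4.8 4.6 0.0
  endloop
 endfacet
 facet normal -0.026 -0.827 0.562
  outer loop
   vertex 3.0 2.0 4.4
   vertex 0.2 1.0 2.8
   vertex 4.6 1.0 3.0
  endloop
 endfacet
 facet normal 0.317 -0.562 0.764
  outer loop
   vertex 3.0 2.0 4.4
   vertex 4.6 1.0 3.0
   vertex 5.0 3.4 4.6
  endloop
 endfacet
 facet normal -0.487 -0.034 0.873
  outer loop
   vertex 3.0 2.0 4.4
   vertex 2.2 3.2 4.0
   vertex 0.2 1.0 2.8
  endloop
 endfacet
 facet normal -0.218 0.175 0.960
  outer loop
   vertex 3.0 2.0 4.4
   vertex 5.0 3.4 4.6
   vertex 2.2 3.2 4.0
  endloop
 endfacet
 facet normal 0.116 -0.094 -0.989
  outer loop
   vertex 4.4 2.0 0.2
   vertex 1.4 0.4 0.0
   vertex 4.8 4.6 0.0
  endloop
 endfacet
 facet normal 0.979 -0.160 -0.127
  outer loop
   vertex 4.4 2.0 0.2
   vertex 4.8 4.6 0.0
   vertex 4.6 1.0 3.0
  endloop
 endfacet
 facet normal 0.462 -0.824 -0.327
  outer loop
   vertex 4.4 2.0 0.2
   vertex 4.6 1.0 3.0
   vertex 1.4 0.4 0.0
  endloop
 endfacet
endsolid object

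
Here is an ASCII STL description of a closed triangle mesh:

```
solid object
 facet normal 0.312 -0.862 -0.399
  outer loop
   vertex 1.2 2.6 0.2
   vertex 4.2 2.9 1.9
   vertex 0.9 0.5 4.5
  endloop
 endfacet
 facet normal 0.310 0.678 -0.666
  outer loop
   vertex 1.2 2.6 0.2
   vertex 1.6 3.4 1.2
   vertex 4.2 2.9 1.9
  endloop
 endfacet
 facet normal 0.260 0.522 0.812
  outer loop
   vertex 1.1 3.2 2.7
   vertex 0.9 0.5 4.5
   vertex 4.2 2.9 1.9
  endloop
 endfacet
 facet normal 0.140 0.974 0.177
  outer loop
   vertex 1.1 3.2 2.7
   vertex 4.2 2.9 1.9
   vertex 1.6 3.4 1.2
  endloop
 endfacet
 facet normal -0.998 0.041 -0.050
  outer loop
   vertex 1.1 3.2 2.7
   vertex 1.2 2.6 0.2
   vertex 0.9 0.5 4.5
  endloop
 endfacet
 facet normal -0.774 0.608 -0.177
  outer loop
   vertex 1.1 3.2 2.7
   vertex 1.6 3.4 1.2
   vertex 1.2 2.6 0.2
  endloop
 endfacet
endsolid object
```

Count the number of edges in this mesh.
9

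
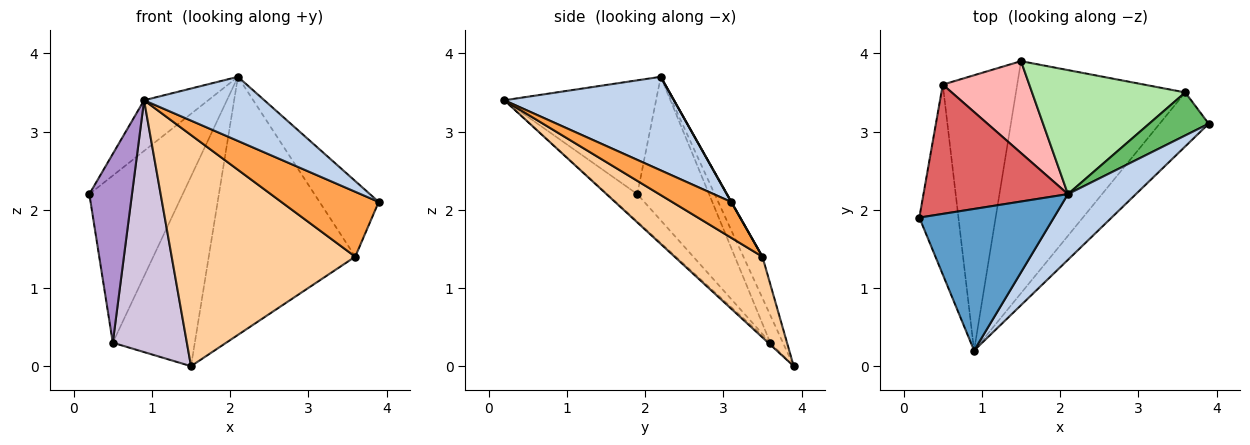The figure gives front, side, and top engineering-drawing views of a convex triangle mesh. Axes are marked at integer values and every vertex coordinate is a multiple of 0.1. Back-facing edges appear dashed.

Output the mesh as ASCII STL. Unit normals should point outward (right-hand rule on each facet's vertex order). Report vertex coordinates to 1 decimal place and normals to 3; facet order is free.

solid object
 facet normal -0.623 0.263 0.737
  outer loop
   vertex 2.1 2.2 3.7
   vertex 0.2 1.9 2.2
   vertex 0.9 0.2 3.4
  endloop
 endfacet
 facet normal 0.702 -0.498 0.510
  outer loop
   vertex 2.1 2.2 3.7
   vertex 0.9 0.2 3.4
   vertex 3.9 3.1 2.1
  endloop
 endfacet
 facet normal 0.423 -0.697 -0.579
  outer loop
   vertex 3.6 3.5 1.4
   vertex 3.9 3.1 2.1
   vertex 0.9 0.2 3.4
  endloop
 endfacet
 facet normal 0.320 -0.669 -0.671
  outer loop
   vertex 3.6 3.5 1.4
   vertex 0.9 0.2 3.4
   vertex 1.5 3.9 0.0
  endloop
 endfacet
 facet normal 0.005 0.869 0.495
  outer loop
   vertex 3.6 3.5 1.4
   vertex 2.1 2.2 3.7
   vertex 3.9 3.1 2.1
  endloop
 endfacet
 facet normal -0.116 0.895 0.430
  outer loop
   vertex 3.6 3.5 1.4
   vertex 1.5 3.9 0.0
   vertex 2.1 2.2 3.7
  endloop
 endfacet
 facet normal -0.519 0.676 0.523
  outer loop
   vertex 0.5 3.6 0.3
   vertex 0.2 1.9 2.2
   vertex 2.1 2.2 3.7
  endloop
 endfacet
 facet normal -0.138 0.891 0.432
  outer loop
   vertex 0.5 3.6 0.3
   vertex 2.1 2.2 3.7
   vertex 1.5 3.9 0.0
  endloop
 endfacet
 facet normal -0.445 -0.631 -0.635
  outer loop
   vertex 0.5 3.6 0.3
   vertex 0.9 0.2 3.4
   vertex 0.2 1.9 2.2
  endloop
 endfacet
 facet normal -0.019 -0.675 -0.738
  outer loop
   vertex 0.5 3.6 0.3
   vertex 1.5 3.9 0.0
   vertex 0.9 0.2 3.4
  endloop
 endfacet
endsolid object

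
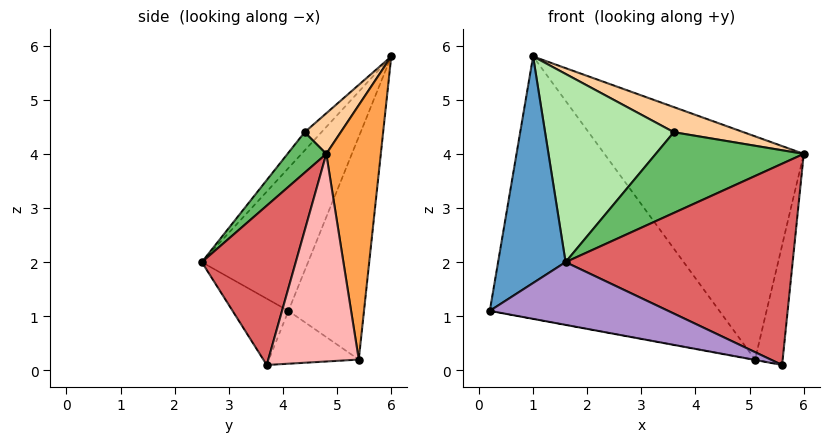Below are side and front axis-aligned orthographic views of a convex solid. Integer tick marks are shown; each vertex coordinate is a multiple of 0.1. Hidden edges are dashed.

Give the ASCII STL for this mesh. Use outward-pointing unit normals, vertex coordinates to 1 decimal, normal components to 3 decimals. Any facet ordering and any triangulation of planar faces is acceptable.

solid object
 facet normal -0.794 -0.504 0.339
  outer loop
   vertex 1.6 2.5 2.0
   vertex 1.0 6.0 5.8
   vertex 0.2 4.1 1.1
  endloop
 endfacet
 facet normal -0.297 0.902 -0.314
  outer loop
   vertex 5.1 5.4 0.2
   vertex 0.2 4.1 1.1
   vertex 1.0 6.0 5.8
  endloop
 endfacet
 facet normal 0.263 0.961 0.089
  outer loop
   vertex 5.1 5.4 0.2
   vertex 1.0 6.0 5.8
   vertex 6.0 4.8 4.0
  endloop
 endfacet
 facet normal 0.217 -0.419 0.882
  outer loop
   vertex 3.6 4.4 4.4
   vertex 6.0 4.8 4.0
   vertex 1.0 6.0 5.8
  endloop
 endfacet
 facet normal 0.222 -0.846 0.485
  outer loop
   vertex 3.6 4.4 4.4
   vertex 1.6 2.5 2.0
   vertex 6.0 4.8 4.0
  endloop
 endfacet
 facet normal -0.097 -0.740 0.666
  outer loop
   vertex 3.6 4.4 4.4
   vertex 1.0 6.0 5.8
   vertex 1.6 2.5 2.0
  endloop
 endfacet
 facet normal 0.373 -0.902 0.216
  outer loop
   vertex 5.6 3.7 0.1
   vertex 6.0 4.8 4.0
   vertex 1.6 2.5 2.0
  endloop
 endfacet
 facet normal 0.941 0.287 -0.178
  outer loop
   vertex 5.6 3.7 0.1
   vertex 5.1 5.4 0.2
   vertex 6.0 4.8 4.0
  endloop
 endfacet
 facet normal -0.188 -0.601 -0.776
  outer loop
   vertex 5.6 3.7 0.1
   vertex 1.6 2.5 2.0
   vertex 0.2 4.1 1.1
  endloop
 endfacet
 facet normal -0.182 0.004 -0.983
  outer loop
   vertex 5.6 3.7 0.1
   vertex 0.2 4.1 1.1
   vertex 5.1 5.4 0.2
  endloop
 endfacet
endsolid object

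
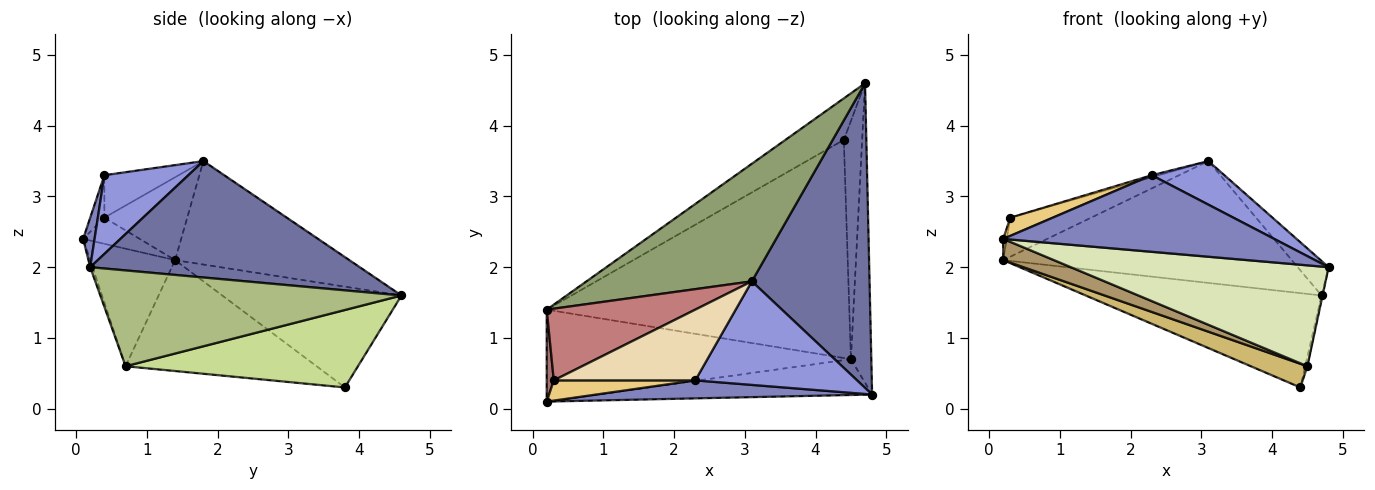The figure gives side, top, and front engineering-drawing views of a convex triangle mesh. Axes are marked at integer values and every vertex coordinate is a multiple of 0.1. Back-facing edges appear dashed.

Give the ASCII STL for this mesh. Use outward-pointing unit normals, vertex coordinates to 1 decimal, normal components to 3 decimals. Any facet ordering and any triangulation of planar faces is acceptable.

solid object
 facet normal 0.701 0.080 0.709
  outer loop
   vertex 3.1 1.8 3.5
   vertex 4.8 0.2 2.0
   vertex 4.7 4.6 1.6
  endloop
 endfacet
 facet normal 0.041 -0.973 0.229
  outer loop
   vertex 2.3 0.4 3.3
   vertex 0.2 0.1 2.4
   vertex 4.8 0.2 2.0
  endloop
 endfacet
 facet normal 0.409 -0.354 0.841
  outer loop
   vertex 2.3 0.4 3.3
   vertex 4.8 0.2 2.0
   vertex 3.1 1.8 3.5
  endloop
 endfacet
 facet normal -0.571 0.751 -0.331
  outer loop
   vertex 0.2 1.4 2.1
   vertex 4.7 4.6 1.6
   vertex 4.4 3.8 0.3
  endloop
 endfacet
 facet normal -0.399 0.660 0.637
  outer loop
   vertex 0.2 1.4 2.1
   vertex 3.1 1.8 3.5
   vertex 4.7 4.6 1.6
  endloop
 endfacet
 facet normal 0.978 0.003 -0.208
  outer loop
   vertex 4.5 0.7 0.6
   vertex 4.7 4.6 1.6
   vertex 4.8 0.2 2.0
  endloop
 endfacet
 facet normal 0.973 0.009 -0.230
  outer loop
   vertex 4.5 0.7 0.6
   vertex 4.4 3.8 0.3
   vertex 4.7 4.6 1.6
  endloop
 endfacet
 facet normal -0.009 -0.942 -0.335
  outer loop
   vertex 4.5 0.7 0.6
   vertex 4.8 0.2 2.0
   vertex 0.2 0.1 2.4
  endloop
 endfacet
 facet normal -0.352 -0.210 -0.912
  outer loop
   vertex 4.5 0.7 0.6
   vertex 0.2 0.1 2.4
   vertex 0.2 1.4 2.1
  endloop
 endfacet
 facet normal -0.342 -0.101 -0.934
  outer loop
   vertex 4.5 0.7 0.6
   vertex 0.2 1.4 2.1
   vertex 4.4 3.8 0.3
  endloop
 endfacet
 facet normal -0.218 -0.653 0.725
  outer loop
   vertex 0.3 0.4 2.7
   vertex 0.2 0.1 2.4
   vertex 2.3 0.4 3.3
  endloop
 endfacet
 facet normal -0.287 0.027 0.957
  outer loop
   vertex 0.3 0.4 2.7
   vertex 2.3 0.4 3.3
   vertex 3.1 1.8 3.5
  endloop
 endfacet
 facet normal -0.963 0.060 0.261
  outer loop
   vertex 0.3 0.4 2.7
   vertex 0.2 1.4 2.1
   vertex 0.2 0.1 2.4
  endloop
 endfacet
 facet normal -0.440 0.429 0.789
  outer loop
   vertex 0.3 0.4 2.7
   vertex 3.1 1.8 3.5
   vertex 0.2 1.4 2.1
  endloop
 endfacet
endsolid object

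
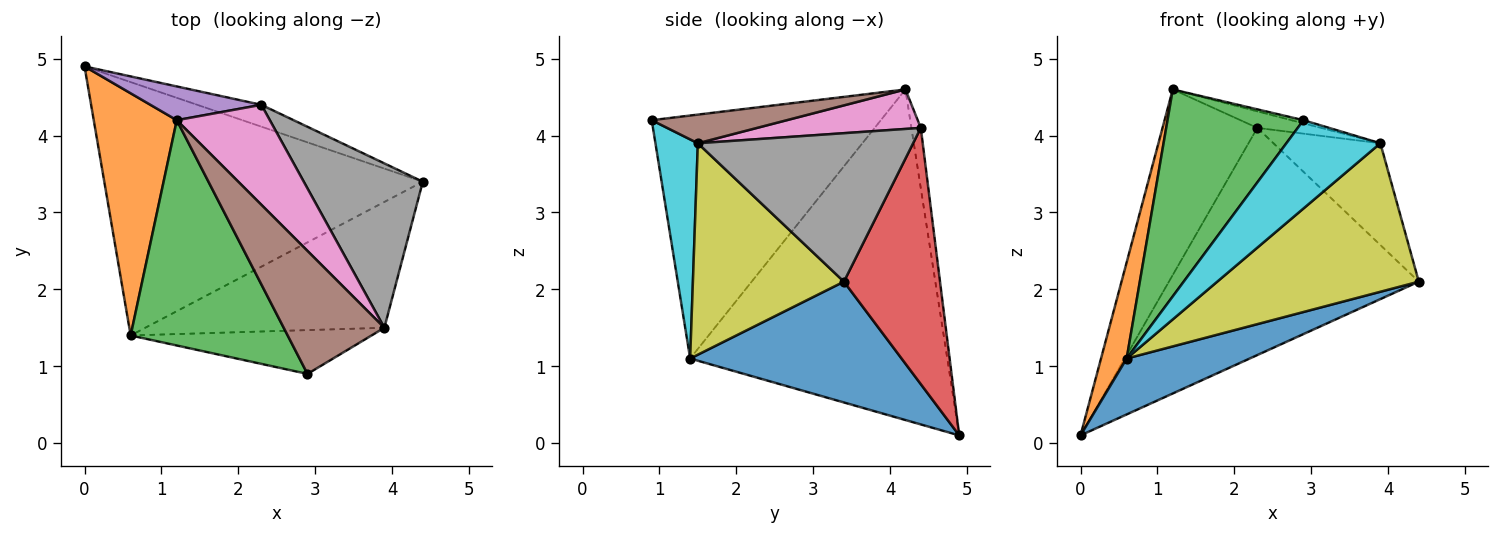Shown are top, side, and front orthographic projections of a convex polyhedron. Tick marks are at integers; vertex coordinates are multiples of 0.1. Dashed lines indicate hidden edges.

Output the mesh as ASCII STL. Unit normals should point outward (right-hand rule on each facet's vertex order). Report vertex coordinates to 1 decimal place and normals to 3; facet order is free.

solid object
 facet normal 0.347 -0.202 -0.916
  outer loop
   vertex 0.6 1.4 1.1
   vertex 0.0 4.9 0.1
   vertex 4.4 3.4 2.1
  endloop
 endfacet
 facet normal -0.965 -0.096 0.242
  outer loop
   vertex 0.6 1.4 1.1
   vertex 1.2 4.2 4.6
   vertex 0.0 4.9 0.1
  endloop
 endfacet
 facet normal -0.752 -0.446 0.486
  outer loop
   vertex 0.6 1.4 1.1
   vertex 2.9 0.9 4.2
   vertex 1.2 4.2 4.6
  endloop
 endfacet
 facet normal 0.358 0.930 -0.089
  outer loop
   vertex 2.3 4.4 4.1
   vertex 4.4 3.4 2.1
   vertex 0.0 4.9 0.1
  endloop
 endfacet
 facet normal -0.097 0.979 0.178
  outer loop
   vertex 2.3 4.4 4.1
   vertex 0.0 4.9 0.1
   vertex 1.2 4.2 4.6
  endloop
 endfacet
 facet normal 0.274 0.024 0.961
  outer loop
   vertex 3.9 1.5 3.9
   vertex 1.2 4.2 4.6
   vertex 2.9 0.9 4.2
  endloop
 endfacet
 facet normal 0.386 0.150 0.910
  outer loop
   vertex 3.9 1.5 3.9
   vertex 2.3 4.4 4.1
   vertex 1.2 4.2 4.6
  endloop
 endfacet
 facet normal 0.728 0.361 0.583
  outer loop
   vertex 3.9 1.5 3.9
   vertex 4.4 3.4 2.1
   vertex 2.3 4.4 4.1
  endloop
 endfacet
 facet normal 0.496 -0.662 -0.561
  outer loop
   vertex 3.9 1.5 3.9
   vertex 0.6 1.4 1.1
   vertex 4.4 3.4 2.1
  endloop
 endfacet
 facet normal 0.375 -0.831 -0.412
  outer loop
   vertex 3.9 1.5 3.9
   vertex 2.9 0.9 4.2
   vertex 0.6 1.4 1.1
  endloop
 endfacet
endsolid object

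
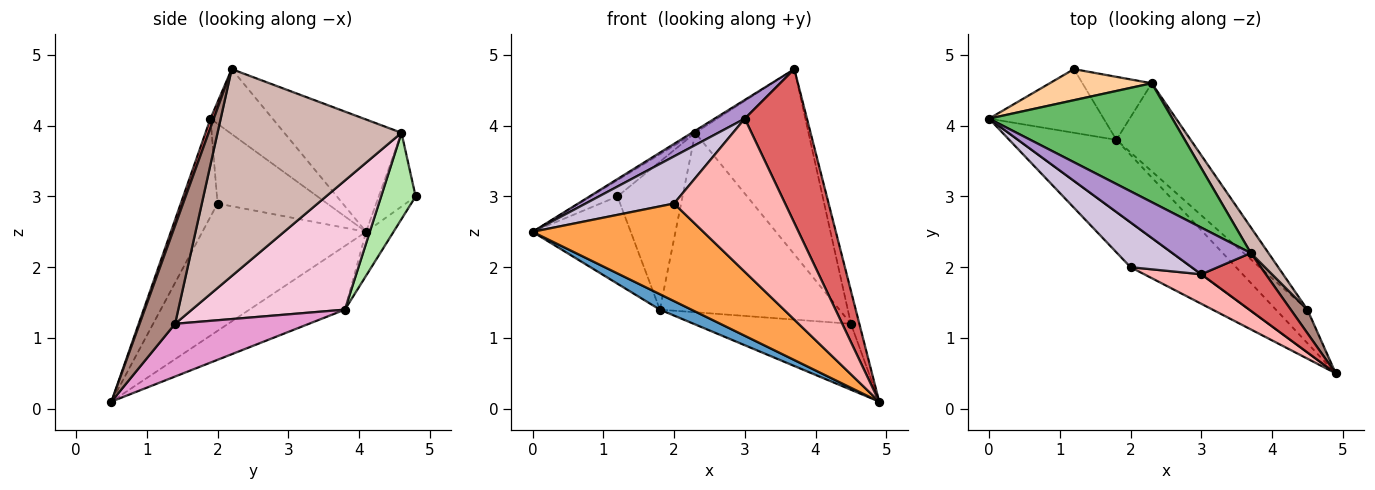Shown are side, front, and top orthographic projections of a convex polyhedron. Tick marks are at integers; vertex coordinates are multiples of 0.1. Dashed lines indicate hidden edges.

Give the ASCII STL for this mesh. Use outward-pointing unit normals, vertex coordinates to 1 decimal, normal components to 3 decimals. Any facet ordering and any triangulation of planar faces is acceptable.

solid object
 facet normal -0.535 -0.177 -0.827
  outer loop
   vertex 1.8 3.8 1.4
   vertex 4.9 0.5 0.1
   vertex 0.0 4.1 2.5
  endloop
 endfacet
 facet normal -0.220 0.788 -0.575
  outer loop
   vertex 1.8 3.8 1.4
   vertex 0.0 4.1 2.5
   vertex 1.2 4.8 3.0
  endloop
 endfacet
 facet normal -0.657 -0.686 -0.313
  outer loop
   vertex 2.0 2.0 2.9
   vertex 0.0 4.1 2.5
   vertex 4.9 0.5 0.1
  endloop
 endfacet
 facet normal -0.539 0.391 0.746
  outer loop
   vertex 2.3 4.6 3.9
   vertex 1.2 4.8 3.0
   vertex 0.0 4.1 2.5
  endloop
 endfacet
 facet normal -0.522 0.015 0.853
  outer loop
   vertex 2.3 4.6 3.9
   vertex 0.0 4.1 2.5
   vertex 3.7 2.2 4.8
  endloop
 endfacet
 facet normal 0.439 0.827 -0.352
  outer loop
   vertex 2.3 4.6 3.9
   vertex 1.8 3.8 1.4
   vertex 1.2 4.8 3.0
  endloop
 endfacet
 facet normal 0.050 -0.935 0.351
  outer loop
   vertex 3.0 1.9 4.1
   vertex 4.9 0.5 0.1
   vertex 3.7 2.2 4.8
  endloop
 endfacet
 facet normal -0.309 -0.934 0.180
  outer loop
   vertex 3.0 1.9 4.1
   vertex 2.0 2.0 2.9
   vertex 4.9 0.5 0.1
  endloop
 endfacet
 facet normal -0.609 -0.296 0.736
  outer loop
   vertex 3.0 1.9 4.1
   vertex 3.7 2.2 4.8
   vertex 0.0 4.1 2.5
  endloop
 endfacet
 facet normal -0.669 -0.539 0.512
  outer loop
   vertex 3.0 1.9 4.1
   vertex 0.0 4.1 2.5
   vertex 2.0 2.0 2.9
  endloop
 endfacet
 facet normal 0.960 0.228 0.163
  outer loop
   vertex 4.5 1.4 1.2
   vertex 3.7 2.2 4.8
   vertex 4.9 0.5 0.1
  endloop
 endfacet
 facet normal 0.849 0.523 0.073
  outer loop
   vertex 4.5 1.4 1.2
   vertex 2.3 4.6 3.9
   vertex 3.7 2.2 4.8
  endloop
 endfacet
 facet normal 0.604 0.710 -0.361
  outer loop
   vertex 4.5 1.4 1.2
   vertex 4.9 0.5 0.1
   vertex 1.8 3.8 1.4
  endloop
 endfacet
 facet normal 0.608 0.713 -0.350
  outer loop
   vertex 4.5 1.4 1.2
   vertex 1.8 3.8 1.4
   vertex 2.3 4.6 3.9
  endloop
 endfacet
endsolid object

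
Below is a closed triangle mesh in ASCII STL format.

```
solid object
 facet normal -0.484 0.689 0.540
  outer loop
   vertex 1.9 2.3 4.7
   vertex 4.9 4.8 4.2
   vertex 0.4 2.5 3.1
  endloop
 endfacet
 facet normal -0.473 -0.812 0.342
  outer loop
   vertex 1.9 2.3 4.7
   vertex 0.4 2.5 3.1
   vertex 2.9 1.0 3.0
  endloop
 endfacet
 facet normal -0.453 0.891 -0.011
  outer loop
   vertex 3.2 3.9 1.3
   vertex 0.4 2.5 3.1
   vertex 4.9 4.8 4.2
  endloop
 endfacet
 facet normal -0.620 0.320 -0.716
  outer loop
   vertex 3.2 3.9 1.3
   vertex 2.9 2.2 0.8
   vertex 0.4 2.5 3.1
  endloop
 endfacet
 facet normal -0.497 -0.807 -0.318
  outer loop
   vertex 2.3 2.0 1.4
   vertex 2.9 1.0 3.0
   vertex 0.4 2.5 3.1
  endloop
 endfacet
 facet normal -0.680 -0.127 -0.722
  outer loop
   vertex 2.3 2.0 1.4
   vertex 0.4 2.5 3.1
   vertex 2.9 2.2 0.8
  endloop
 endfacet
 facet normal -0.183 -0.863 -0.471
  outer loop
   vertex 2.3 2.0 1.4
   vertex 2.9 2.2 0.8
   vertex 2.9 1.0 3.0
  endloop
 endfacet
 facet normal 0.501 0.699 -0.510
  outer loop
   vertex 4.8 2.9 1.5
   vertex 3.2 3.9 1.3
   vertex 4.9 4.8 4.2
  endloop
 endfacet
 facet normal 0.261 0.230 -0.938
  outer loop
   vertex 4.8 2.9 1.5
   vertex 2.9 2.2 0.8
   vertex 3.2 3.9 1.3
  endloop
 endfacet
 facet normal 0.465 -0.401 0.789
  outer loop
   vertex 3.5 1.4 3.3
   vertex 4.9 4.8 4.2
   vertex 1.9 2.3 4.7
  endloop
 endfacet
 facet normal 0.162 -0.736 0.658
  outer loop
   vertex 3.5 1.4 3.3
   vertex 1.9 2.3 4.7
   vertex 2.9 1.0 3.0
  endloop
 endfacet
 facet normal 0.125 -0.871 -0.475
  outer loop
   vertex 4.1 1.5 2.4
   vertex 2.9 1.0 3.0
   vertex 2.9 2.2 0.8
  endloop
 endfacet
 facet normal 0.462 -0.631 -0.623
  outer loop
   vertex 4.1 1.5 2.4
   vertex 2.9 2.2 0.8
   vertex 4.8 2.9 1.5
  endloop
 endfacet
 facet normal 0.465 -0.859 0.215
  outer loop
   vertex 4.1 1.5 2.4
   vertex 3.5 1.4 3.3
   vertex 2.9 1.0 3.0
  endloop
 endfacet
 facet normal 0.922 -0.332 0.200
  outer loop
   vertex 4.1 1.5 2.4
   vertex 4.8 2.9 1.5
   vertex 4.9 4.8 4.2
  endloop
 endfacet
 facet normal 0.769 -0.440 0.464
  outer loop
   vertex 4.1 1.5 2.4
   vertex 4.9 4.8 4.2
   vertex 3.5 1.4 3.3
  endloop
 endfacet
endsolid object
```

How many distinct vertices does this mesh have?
10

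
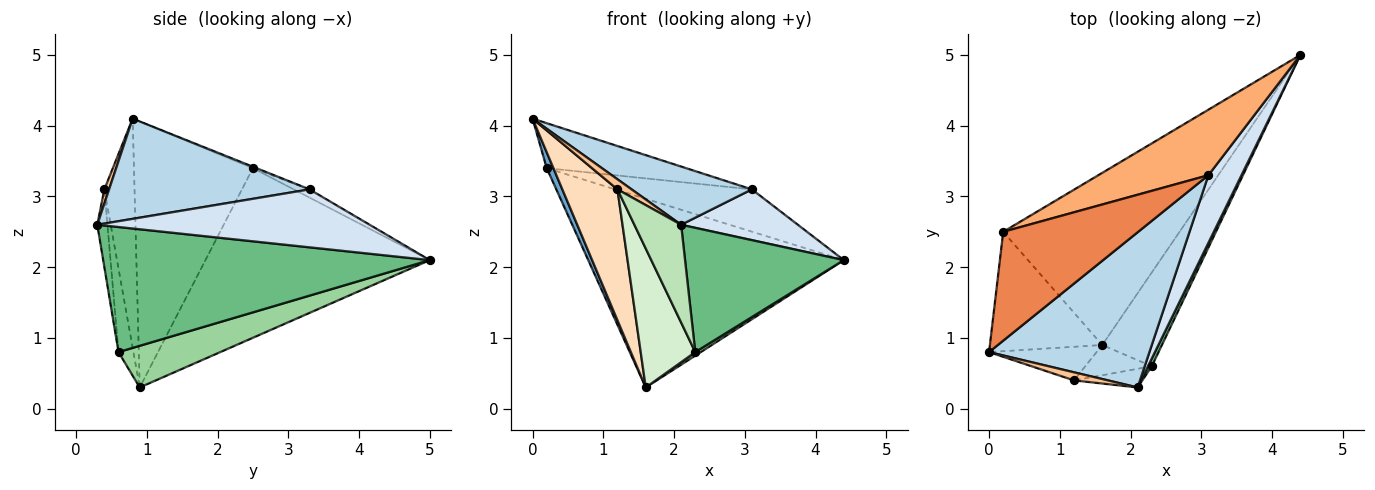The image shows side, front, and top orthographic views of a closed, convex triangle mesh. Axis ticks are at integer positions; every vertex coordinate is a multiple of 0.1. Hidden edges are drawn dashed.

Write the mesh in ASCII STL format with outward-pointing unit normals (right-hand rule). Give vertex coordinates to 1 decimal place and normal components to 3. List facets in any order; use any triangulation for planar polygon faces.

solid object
 facet normal -0.920 -0.052 -0.389
  outer loop
   vertex 0.2 2.5 3.4
   vertex 1.6 0.9 0.3
   vertex 0.0 0.8 4.1
  endloop
 endfacet
 facet normal -0.544 0.620 -0.566
  outer loop
   vertex 0.2 2.5 3.4
   vertex 4.4 5.0 2.1
   vertex 1.6 0.9 0.3
  endloop
 endfacet
 facet normal 0.505 -0.303 0.808
  outer loop
   vertex 3.1 3.3 3.1
   vertex 0.0 0.8 4.1
   vertex 2.1 0.3 2.6
  endloop
 endfacet
 facet normal 0.814 -0.349 0.465
  outer loop
   vertex 3.1 3.3 3.1
   vertex 2.1 0.3 2.6
   vertex 4.4 5.0 2.1
  endloop
 endfacet
 facet normal -0.010 0.382 0.924
  outer loop
   vertex 3.1 3.3 3.1
   vertex 0.2 2.5 3.4
   vertex 0.0 0.8 4.1
  endloop
 endfacet
 facet normal -0.063 0.541 0.839
  outer loop
   vertex 3.1 3.3 3.1
   vertex 4.4 5.0 2.1
   vertex 0.2 2.5 3.4
  endloop
 endfacet
 facet normal 0.252 -0.756 0.605
  outer loop
   vertex 1.2 0.4 3.1
   vertex 2.1 0.3 2.6
   vertex 0.0 0.8 4.1
  endloop
 endfacet
 facet normal -0.468 -0.856 -0.220
  outer loop
   vertex 1.2 0.4 3.1
   vertex 0.0 0.8 4.1
   vertex 1.6 0.9 0.3
  endloop
 endfacet
 facet normal 0.899 -0.437 0.027
  outer loop
   vertex 2.3 0.6 0.8
   vertex 4.4 5.0 2.1
   vertex 2.1 0.3 2.6
  endloop
 endfacet
 facet normal 0.572 -0.031 -0.820
  outer loop
   vertex 2.3 0.6 0.8
   vertex 1.6 0.9 0.3
   vertex 4.4 5.0 2.1
  endloop
 endfacet
 facet normal -0.209 -0.961 -0.183
  outer loop
   vertex 2.3 0.6 0.8
   vertex 2.1 0.3 2.6
   vertex 1.2 0.4 3.1
  endloop
 endfacet
 facet normal -0.258 -0.944 -0.205
  outer loop
   vertex 2.3 0.6 0.8
   vertex 1.2 0.4 3.1
   vertex 1.6 0.9 0.3
  endloop
 endfacet
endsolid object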